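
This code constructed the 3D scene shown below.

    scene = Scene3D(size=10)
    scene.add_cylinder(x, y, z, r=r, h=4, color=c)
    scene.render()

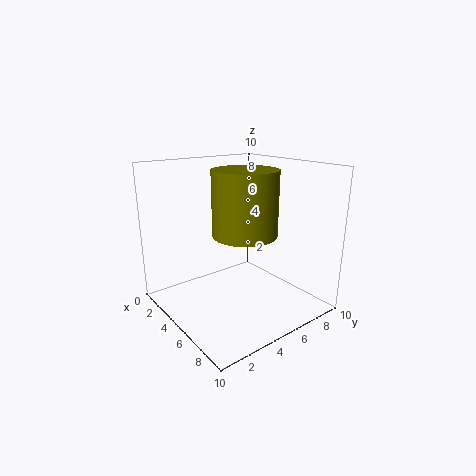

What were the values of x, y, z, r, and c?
x = 7, y = 4, z = 6, r = 2, c = 'olive'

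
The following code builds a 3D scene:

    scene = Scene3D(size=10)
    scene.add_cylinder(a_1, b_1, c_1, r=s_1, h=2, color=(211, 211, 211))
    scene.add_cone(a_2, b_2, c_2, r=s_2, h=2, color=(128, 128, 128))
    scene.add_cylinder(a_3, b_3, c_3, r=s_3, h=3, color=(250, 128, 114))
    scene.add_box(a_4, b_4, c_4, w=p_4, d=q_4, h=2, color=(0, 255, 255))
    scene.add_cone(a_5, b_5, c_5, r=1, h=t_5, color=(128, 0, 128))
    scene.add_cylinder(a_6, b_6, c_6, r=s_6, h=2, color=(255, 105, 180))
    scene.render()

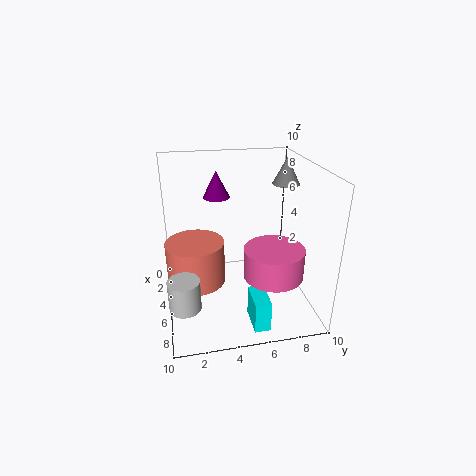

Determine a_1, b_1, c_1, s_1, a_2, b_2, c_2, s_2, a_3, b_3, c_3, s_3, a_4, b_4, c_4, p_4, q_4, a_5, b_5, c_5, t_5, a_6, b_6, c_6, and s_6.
a_1 = 8; b_1 = 1; c_1 = 2; s_1 = 1; a_2 = 3; b_2 = 9; c_2 = 8; s_2 = 1; a_3 = 5; b_3 = 2; c_3 = 2; s_3 = 2; a_4 = 8; b_4 = 5; c_4 = 1; p_4 = 2; q_4 = 1; a_5 = 2; b_5 = 4; c_5 = 7; t_5 = 2; a_6 = 7; b_6 = 7; c_6 = 3; s_6 = 2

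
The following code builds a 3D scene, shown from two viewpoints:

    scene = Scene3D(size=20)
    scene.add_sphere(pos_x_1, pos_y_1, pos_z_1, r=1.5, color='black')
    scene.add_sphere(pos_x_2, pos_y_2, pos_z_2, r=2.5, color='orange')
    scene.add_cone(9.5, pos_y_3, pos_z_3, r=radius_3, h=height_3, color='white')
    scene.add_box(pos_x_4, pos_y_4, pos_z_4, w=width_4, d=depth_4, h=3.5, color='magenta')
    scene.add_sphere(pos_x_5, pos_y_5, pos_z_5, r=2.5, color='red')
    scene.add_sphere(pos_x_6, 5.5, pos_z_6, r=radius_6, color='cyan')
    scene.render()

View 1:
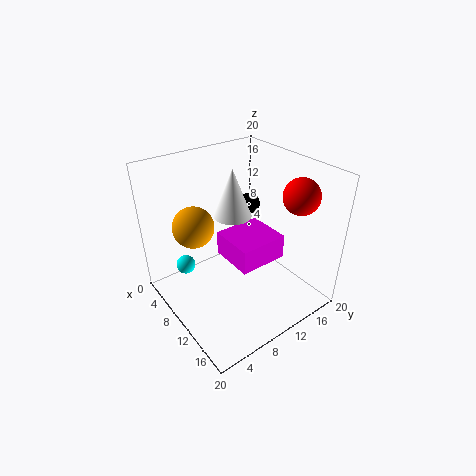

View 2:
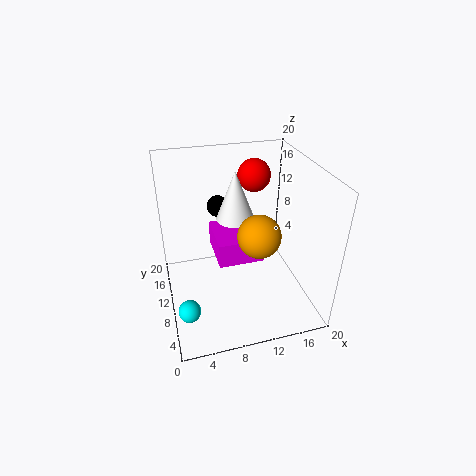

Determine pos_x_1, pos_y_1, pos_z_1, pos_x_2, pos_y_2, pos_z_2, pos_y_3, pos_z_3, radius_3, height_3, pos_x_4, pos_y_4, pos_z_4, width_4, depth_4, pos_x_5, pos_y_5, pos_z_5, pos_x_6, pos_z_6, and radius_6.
pos_x_1 = 8
pos_y_1 = 13.5
pos_z_1 = 13.5
pos_x_2 = 10.5
pos_y_2 = 3
pos_z_2 = 14.5
pos_y_3 = 9.5
pos_z_3 = 13.5
radius_3 = 2.5
height_3 = 6.5
pos_x_4 = 7
pos_y_4 = 8.5
pos_z_4 = 6.5
width_4 = 6.5
depth_4 = 7
pos_x_5 = 14.5
pos_y_5 = 17
pos_z_5 = 16
pos_x_6 = 2
pos_z_6 = 2.5
radius_6 = 1.5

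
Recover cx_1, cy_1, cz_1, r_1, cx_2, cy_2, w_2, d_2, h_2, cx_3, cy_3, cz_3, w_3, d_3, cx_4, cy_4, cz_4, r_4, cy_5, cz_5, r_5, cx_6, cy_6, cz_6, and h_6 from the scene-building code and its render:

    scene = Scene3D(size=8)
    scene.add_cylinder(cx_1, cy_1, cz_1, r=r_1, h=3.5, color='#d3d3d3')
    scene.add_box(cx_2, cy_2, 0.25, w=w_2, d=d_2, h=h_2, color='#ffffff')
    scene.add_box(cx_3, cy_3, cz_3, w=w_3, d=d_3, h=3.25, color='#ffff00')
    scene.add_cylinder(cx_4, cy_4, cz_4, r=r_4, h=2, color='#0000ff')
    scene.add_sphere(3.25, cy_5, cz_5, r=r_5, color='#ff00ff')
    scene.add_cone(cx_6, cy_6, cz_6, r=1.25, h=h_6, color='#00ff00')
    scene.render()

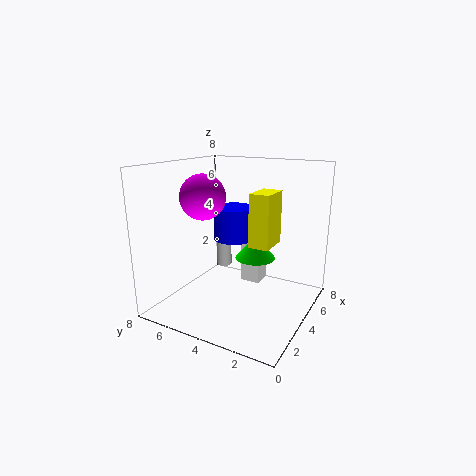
cx_1 = 7
cy_1 = 6.75
cz_1 = 0.75
r_1 = 0.5
cx_2 = 6.25
cy_2 = 3.75
w_2 = 1.25
d_2 = 1.25
h_2 = 2.75
cx_3 = 5.25
cy_3 = 2.75
cz_3 = 3
w_3 = 2
d_3 = 1.25
cx_4 = 5.75
cy_4 = 5.25
cz_4 = 3.25
r_4 = 1.25
cy_5 = 5.75
cz_5 = 6.25
r_5 = 1.25
cx_6 = 6.25
cy_6 = 4
cz_6 = 2
h_6 = 1.5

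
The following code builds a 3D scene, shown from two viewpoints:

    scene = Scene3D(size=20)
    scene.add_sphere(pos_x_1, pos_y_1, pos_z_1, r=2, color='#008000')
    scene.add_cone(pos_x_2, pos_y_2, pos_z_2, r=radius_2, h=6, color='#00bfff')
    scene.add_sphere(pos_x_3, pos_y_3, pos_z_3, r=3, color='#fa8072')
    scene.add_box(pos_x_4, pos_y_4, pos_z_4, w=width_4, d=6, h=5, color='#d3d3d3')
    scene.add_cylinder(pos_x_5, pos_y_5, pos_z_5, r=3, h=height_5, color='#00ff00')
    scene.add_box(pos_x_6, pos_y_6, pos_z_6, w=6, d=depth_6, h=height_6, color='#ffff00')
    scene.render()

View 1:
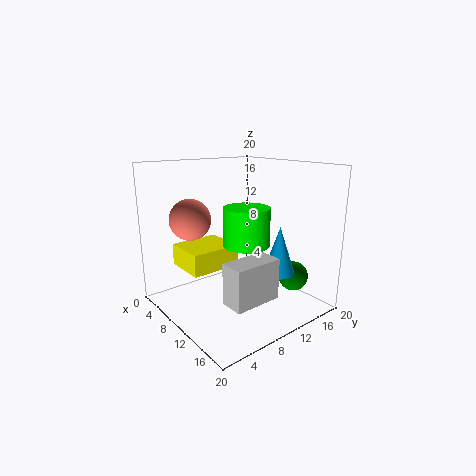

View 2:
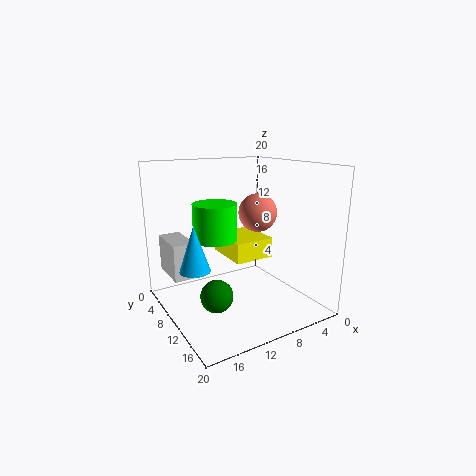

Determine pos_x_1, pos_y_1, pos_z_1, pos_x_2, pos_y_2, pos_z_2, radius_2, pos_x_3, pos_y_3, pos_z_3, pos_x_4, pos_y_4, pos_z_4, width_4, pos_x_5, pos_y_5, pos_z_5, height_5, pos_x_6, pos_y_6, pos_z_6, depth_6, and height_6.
pos_x_1 = 16; pos_y_1 = 15; pos_z_1 = 5; pos_x_2 = 17; pos_y_2 = 11; pos_z_2 = 7; radius_2 = 2; pos_x_3 = 4; pos_y_3 = 6; pos_z_3 = 12; pos_x_4 = 16; pos_y_4 = 3; pos_z_4 = 5; width_4 = 3; pos_x_5 = 13; pos_y_5 = 9; pos_z_5 = 10; height_5 = 5; pos_x_6 = 4; pos_y_6 = 3; pos_z_6 = 6; depth_6 = 7; height_6 = 3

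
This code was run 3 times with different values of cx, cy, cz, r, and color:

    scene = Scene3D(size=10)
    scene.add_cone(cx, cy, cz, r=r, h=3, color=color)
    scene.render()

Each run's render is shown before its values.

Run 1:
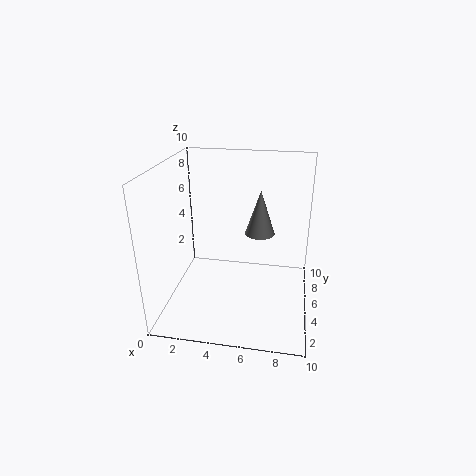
cx = 6.5, cy = 5, cz = 5.5, r = 1, color = 'gray'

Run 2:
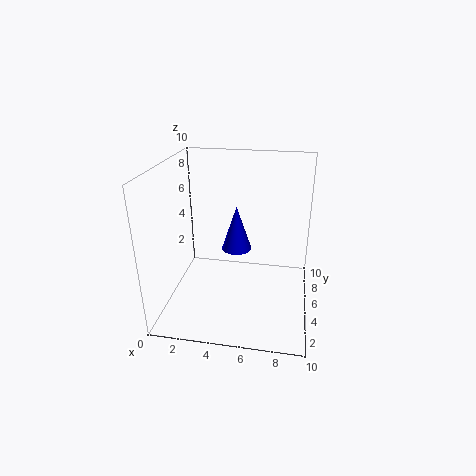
cx = 5, cy = 4.5, cz = 4.5, r = 1, color = 'blue'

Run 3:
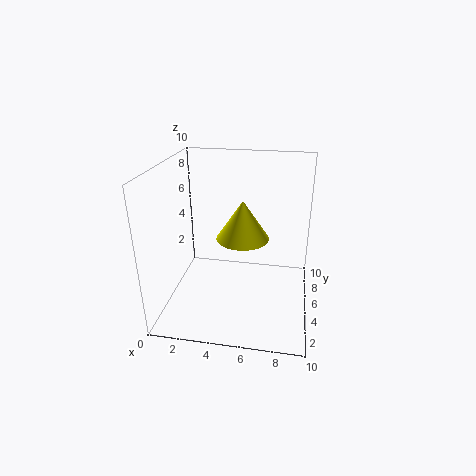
cx = 5, cy = 7, cz = 4, r = 2, color = 'yellow'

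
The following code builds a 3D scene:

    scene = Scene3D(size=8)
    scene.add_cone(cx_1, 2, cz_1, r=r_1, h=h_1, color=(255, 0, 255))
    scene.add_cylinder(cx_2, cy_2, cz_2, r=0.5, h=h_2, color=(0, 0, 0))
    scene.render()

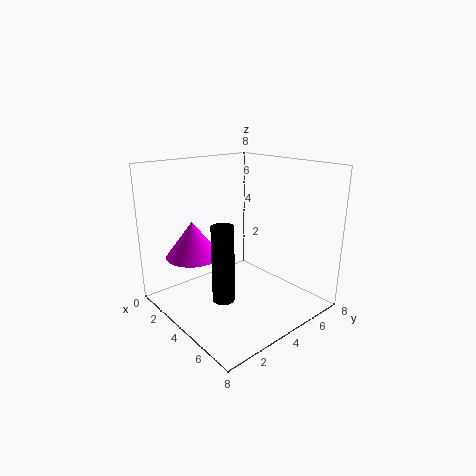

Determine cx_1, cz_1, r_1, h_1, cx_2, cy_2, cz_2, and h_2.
cx_1 = 2.5; cz_1 = 3; r_1 = 1.5; h_1 = 2; cx_2 = 6.5; cy_2 = 1; cz_2 = 2.5; h_2 = 3.5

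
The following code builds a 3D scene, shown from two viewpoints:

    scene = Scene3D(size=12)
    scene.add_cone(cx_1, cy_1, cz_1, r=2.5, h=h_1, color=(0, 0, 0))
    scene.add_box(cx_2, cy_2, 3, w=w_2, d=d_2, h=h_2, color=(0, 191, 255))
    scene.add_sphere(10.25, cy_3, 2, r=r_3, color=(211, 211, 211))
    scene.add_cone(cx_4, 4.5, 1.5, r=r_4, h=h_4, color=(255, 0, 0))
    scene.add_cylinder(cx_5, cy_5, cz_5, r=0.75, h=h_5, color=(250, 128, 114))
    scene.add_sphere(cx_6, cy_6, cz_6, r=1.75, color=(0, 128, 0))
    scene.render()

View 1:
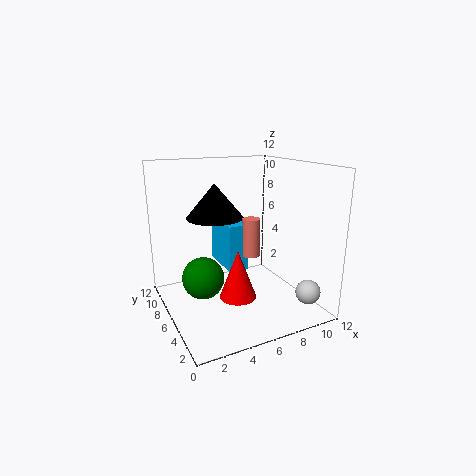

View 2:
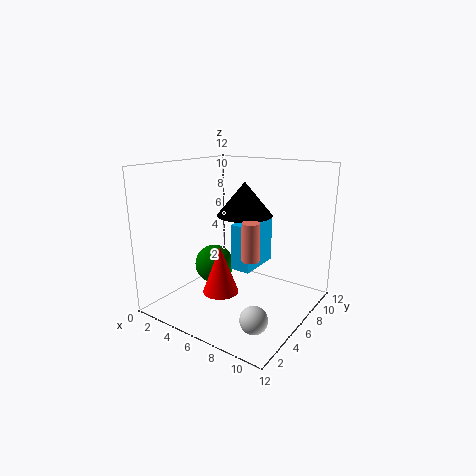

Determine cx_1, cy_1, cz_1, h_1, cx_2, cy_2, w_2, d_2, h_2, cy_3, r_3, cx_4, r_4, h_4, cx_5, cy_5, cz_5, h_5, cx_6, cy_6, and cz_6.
cx_1 = 5
cy_1 = 8.5
cz_1 = 7.25
h_1 = 3
cx_2 = 5.25
cy_2 = 6
w_2 = 1.75
d_2 = 4
h_2 = 4
cy_3 = 1.75
r_3 = 1
cx_4 = 5.25
r_4 = 1.5
h_4 = 4
cx_5 = 7.25
cy_5 = 6
cz_5 = 4.25
h_5 = 3.25
cx_6 = 3
cy_6 = 6.5
cz_6 = 2.75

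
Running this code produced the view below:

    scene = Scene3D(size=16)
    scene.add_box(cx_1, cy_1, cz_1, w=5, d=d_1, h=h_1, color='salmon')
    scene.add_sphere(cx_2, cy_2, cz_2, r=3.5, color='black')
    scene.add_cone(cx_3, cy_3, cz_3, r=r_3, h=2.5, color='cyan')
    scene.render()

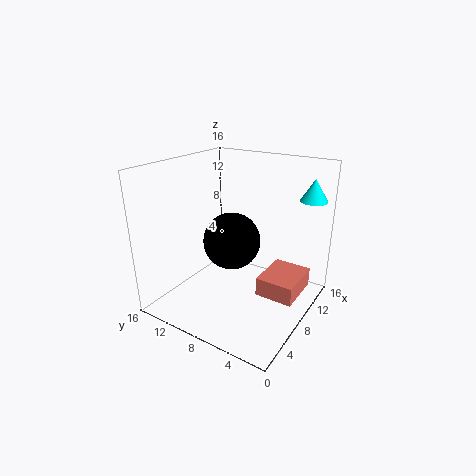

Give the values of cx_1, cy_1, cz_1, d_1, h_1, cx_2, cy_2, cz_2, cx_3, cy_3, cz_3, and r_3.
cx_1 = 6, cy_1 = 0.5, cz_1 = 3, d_1 = 4, h_1 = 2, cx_2 = 10.5, cy_2 = 10.5, cz_2 = 6, cx_3 = 13, cy_3 = 1.5, cz_3 = 12, r_3 = 1.5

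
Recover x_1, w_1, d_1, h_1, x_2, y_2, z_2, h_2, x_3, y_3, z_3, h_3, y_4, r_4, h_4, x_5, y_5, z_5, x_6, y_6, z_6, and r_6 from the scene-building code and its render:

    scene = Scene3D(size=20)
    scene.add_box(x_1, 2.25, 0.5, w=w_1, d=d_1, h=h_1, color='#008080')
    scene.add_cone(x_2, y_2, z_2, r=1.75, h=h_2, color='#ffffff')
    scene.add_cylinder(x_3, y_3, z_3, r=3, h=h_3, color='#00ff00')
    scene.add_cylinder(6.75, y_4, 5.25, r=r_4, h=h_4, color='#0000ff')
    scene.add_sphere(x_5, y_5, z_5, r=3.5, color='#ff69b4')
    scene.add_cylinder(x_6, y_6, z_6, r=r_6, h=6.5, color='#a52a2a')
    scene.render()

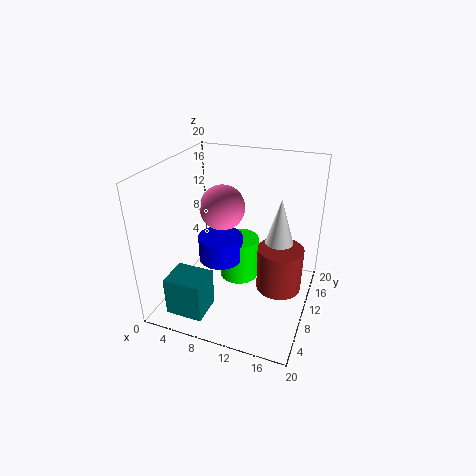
x_1 = 2.25, w_1 = 5.25, d_1 = 4.5, h_1 = 5.5, x_2 = 16.25, y_2 = 8, z_2 = 11.75, h_2 = 5.75, x_3 = 8.75, y_3 = 13.75, z_3 = 1.25, h_3 = 6.5, y_4 = 11.25, r_4 = 3.25, h_4 = 3.75, x_5 = 5.5, y_5 = 15, z_5 = 11.75, x_6 = 15.75, y_6 = 11.75, z_6 = 2, r_6 = 3.25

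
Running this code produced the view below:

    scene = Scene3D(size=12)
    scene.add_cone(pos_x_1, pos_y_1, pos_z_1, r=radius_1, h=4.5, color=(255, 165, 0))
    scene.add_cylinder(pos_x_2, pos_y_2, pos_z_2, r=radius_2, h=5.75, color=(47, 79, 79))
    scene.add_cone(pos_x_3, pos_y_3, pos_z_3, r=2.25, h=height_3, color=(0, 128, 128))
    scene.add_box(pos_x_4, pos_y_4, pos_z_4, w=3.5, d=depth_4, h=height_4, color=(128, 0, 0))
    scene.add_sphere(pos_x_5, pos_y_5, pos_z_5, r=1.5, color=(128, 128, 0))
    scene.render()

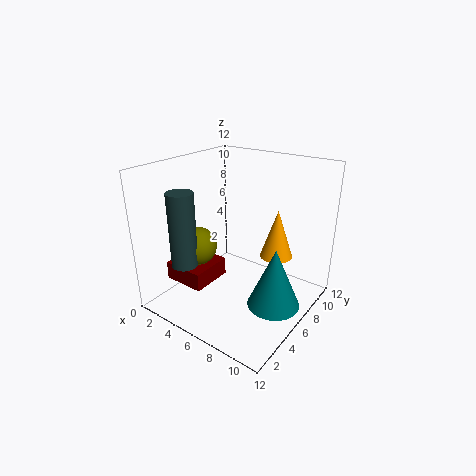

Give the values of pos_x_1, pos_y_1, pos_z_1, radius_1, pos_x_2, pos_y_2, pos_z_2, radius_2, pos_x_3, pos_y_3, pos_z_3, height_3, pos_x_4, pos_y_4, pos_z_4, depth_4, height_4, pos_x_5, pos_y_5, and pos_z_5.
pos_x_1 = 7.5, pos_y_1 = 10, pos_z_1 = 3, radius_1 = 1.5, pos_x_2 = 4.25, pos_y_2 = 1.5, pos_z_2 = 5, radius_2 = 1, pos_x_3 = 9.25, pos_y_3 = 6.75, pos_z_3 = 0.25, height_3 = 5.25, pos_x_4 = 1.5, pos_y_4 = 2, pos_z_4 = 2.5, depth_4 = 3.5, height_4 = 1.5, pos_x_5 = 4.25, pos_y_5 = 3, pos_z_5 = 6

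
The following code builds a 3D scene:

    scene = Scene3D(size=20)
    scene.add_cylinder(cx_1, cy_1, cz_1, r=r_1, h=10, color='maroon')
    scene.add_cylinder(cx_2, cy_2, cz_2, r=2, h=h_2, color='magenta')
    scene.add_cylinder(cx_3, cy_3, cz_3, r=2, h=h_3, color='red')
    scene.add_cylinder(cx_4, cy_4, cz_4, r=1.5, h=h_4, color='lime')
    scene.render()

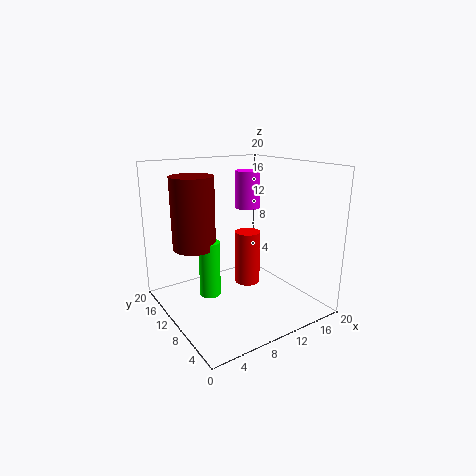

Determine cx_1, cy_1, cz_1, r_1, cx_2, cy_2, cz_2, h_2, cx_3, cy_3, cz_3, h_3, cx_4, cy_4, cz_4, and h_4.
cx_1 = 5; cy_1 = 13.5; cz_1 = 8.5; r_1 = 3; cx_2 = 16.5; cy_2 = 17; cz_2 = 12; h_2 = 6; cx_3 = 14.5; cy_3 = 14; cz_3 = 0.5; h_3 = 8.5; cx_4 = 6.5; cy_4 = 12; cz_4 = 1.5; h_4 = 8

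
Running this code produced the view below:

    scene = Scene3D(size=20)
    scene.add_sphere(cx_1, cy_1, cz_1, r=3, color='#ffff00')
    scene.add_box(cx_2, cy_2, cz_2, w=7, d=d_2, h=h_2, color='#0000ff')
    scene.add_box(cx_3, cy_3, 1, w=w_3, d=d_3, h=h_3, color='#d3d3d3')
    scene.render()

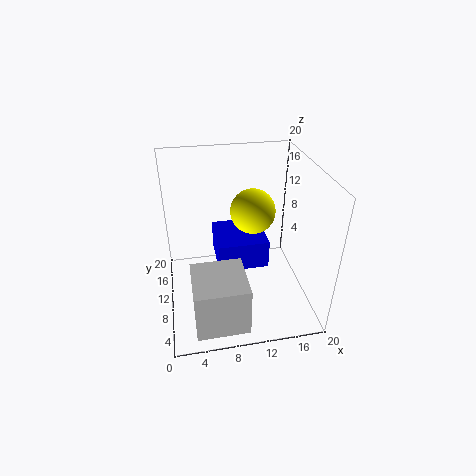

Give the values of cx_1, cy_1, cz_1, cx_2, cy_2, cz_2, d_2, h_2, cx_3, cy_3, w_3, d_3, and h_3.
cx_1 = 12; cy_1 = 10; cz_1 = 14; cx_2 = 7; cy_2 = 8; cz_2 = 6; d_2 = 7; h_2 = 4; cx_3 = 3; cy_3 = 1; w_3 = 7; d_3 = 7; h_3 = 7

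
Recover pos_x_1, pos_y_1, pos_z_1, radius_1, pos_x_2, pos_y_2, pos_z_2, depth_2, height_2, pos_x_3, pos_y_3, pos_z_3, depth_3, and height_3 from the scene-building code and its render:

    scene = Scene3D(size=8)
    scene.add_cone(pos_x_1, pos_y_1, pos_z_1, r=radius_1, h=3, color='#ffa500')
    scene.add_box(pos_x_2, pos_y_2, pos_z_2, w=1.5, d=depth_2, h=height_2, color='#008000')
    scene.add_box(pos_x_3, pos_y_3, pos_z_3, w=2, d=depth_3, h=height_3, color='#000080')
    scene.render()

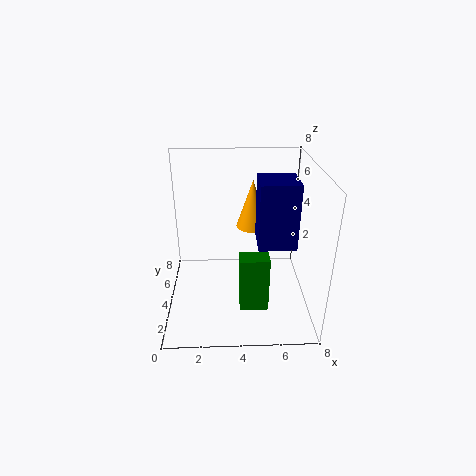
pos_x_1 = 5
pos_y_1 = 6.5
pos_z_1 = 3.5
radius_1 = 1
pos_x_2 = 4
pos_y_2 = 1.5
pos_z_2 = 1
depth_2 = 1
height_2 = 3
pos_x_3 = 5
pos_y_3 = 2.5
pos_z_3 = 4
depth_3 = 2
height_3 = 3.5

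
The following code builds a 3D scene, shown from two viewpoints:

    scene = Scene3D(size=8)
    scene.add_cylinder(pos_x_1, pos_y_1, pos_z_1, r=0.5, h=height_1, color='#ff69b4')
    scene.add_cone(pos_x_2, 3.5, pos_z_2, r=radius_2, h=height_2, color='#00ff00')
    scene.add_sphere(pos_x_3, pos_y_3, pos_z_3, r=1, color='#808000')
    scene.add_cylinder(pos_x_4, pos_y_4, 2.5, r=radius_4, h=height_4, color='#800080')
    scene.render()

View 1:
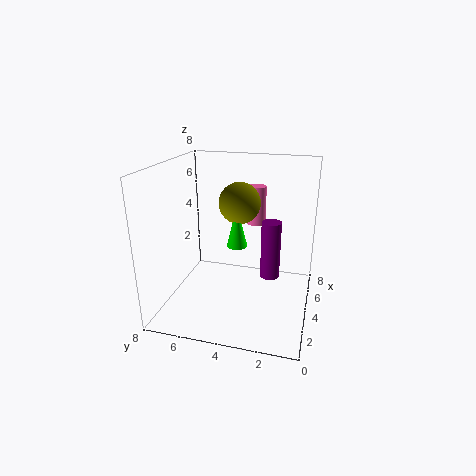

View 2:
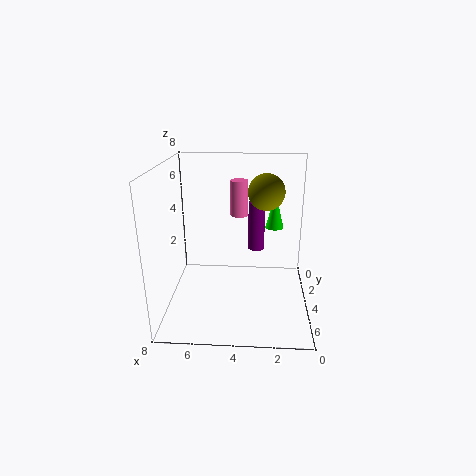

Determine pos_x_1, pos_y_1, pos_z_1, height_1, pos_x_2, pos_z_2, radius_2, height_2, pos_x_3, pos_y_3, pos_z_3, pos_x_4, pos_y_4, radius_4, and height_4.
pos_x_1 = 4
pos_y_1 = 3
pos_z_1 = 5
height_1 = 2
pos_x_2 = 2
pos_z_2 = 4.5
radius_2 = 0.5
height_2 = 2
pos_x_3 = 2.5
pos_y_3 = 3.5
pos_z_3 = 6.5
pos_x_4 = 3
pos_y_4 = 2
radius_4 = 0.5
height_4 = 3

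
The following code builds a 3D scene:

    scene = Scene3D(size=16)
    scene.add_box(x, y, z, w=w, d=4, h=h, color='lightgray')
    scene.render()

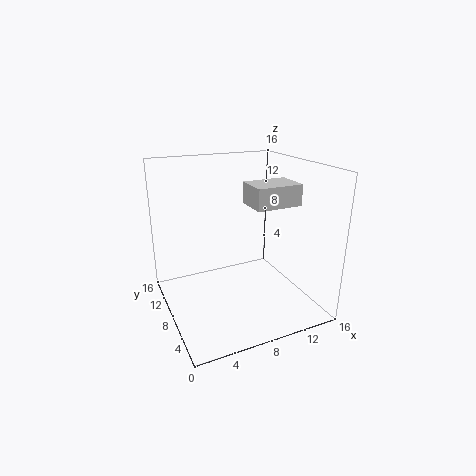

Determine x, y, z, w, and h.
x = 10, y = 7, z = 11, w = 5.5, h = 2.5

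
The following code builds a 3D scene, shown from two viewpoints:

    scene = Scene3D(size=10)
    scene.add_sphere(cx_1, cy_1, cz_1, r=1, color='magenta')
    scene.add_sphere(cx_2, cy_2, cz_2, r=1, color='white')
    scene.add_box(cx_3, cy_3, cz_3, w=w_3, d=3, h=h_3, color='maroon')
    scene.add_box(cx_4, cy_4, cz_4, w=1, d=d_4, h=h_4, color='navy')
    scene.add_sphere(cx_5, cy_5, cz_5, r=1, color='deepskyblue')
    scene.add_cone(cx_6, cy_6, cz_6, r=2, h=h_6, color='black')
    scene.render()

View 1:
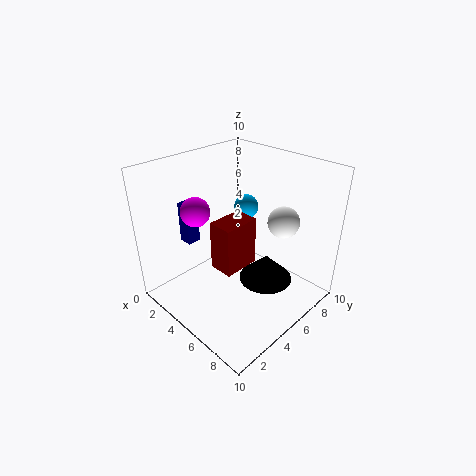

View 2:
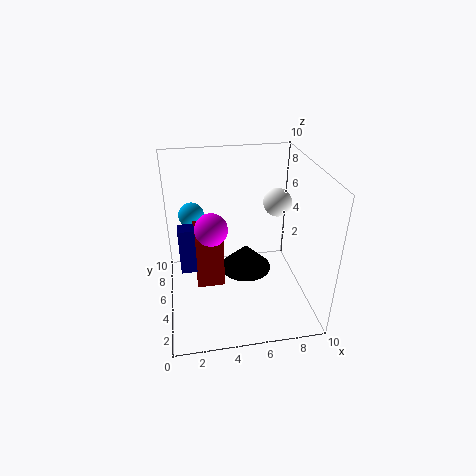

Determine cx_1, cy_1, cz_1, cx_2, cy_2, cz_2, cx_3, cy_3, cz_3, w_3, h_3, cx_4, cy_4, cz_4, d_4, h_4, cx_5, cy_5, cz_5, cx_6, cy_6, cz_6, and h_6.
cx_1 = 3, cy_1 = 3, cz_1 = 7, cx_2 = 8, cy_2 = 6, cz_2 = 7, cx_3 = 2, cy_3 = 5, cz_3 = 1, w_3 = 2, h_3 = 4, cx_4 = 1, cy_4 = 3, cz_4 = 4, d_4 = 1, h_4 = 3, cx_5 = 2, cy_5 = 9, cz_5 = 5, cx_6 = 6, cy_6 = 7, cz_6 = 1, h_6 = 2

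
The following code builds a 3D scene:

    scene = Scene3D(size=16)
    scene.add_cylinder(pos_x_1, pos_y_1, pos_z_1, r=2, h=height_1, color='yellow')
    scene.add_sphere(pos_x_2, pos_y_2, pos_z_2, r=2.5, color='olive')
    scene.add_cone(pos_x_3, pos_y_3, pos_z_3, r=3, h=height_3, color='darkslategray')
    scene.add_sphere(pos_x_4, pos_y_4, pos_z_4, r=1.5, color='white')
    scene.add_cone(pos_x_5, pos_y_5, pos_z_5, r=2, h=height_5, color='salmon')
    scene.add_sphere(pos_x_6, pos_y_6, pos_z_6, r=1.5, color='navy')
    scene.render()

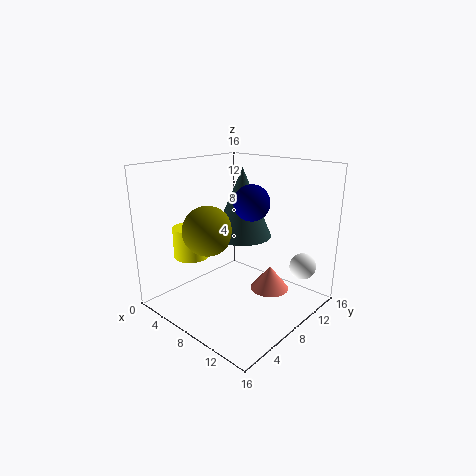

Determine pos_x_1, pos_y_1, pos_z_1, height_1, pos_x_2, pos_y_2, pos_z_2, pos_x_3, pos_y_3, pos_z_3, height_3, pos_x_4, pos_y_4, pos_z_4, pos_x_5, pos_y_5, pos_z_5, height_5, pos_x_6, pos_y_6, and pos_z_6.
pos_x_1 = 3.5, pos_y_1 = 5, pos_z_1 = 5.5, height_1 = 3.5, pos_x_2 = 8, pos_y_2 = 3.5, pos_z_2 = 10, pos_x_3 = 9.5, pos_y_3 = 7, pos_z_3 = 9, height_3 = 7, pos_x_4 = 13.5, pos_y_4 = 13, pos_z_4 = 4.5, pos_x_5 = 12.5, pos_y_5 = 8, pos_z_5 = 3.5, height_5 = 2.5, pos_x_6 = 14, pos_y_6 = 3, pos_z_6 = 14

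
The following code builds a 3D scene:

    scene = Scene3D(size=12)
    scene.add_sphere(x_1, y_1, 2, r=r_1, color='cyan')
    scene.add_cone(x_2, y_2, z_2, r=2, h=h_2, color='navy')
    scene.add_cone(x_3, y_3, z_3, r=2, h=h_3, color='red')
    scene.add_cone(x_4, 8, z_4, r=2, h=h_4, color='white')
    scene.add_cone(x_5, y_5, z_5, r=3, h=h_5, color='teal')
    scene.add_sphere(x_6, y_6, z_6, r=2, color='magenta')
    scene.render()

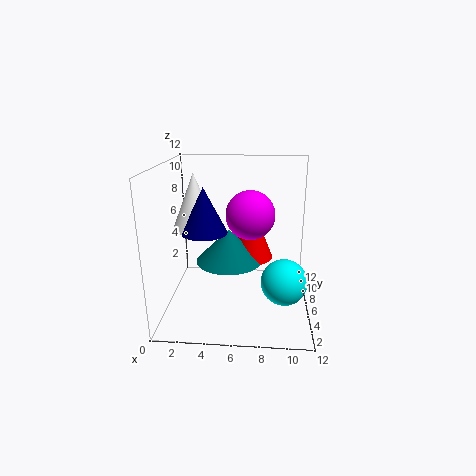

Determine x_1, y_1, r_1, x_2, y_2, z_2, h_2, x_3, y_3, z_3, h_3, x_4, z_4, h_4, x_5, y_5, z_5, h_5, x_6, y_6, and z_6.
x_1 = 10, y_1 = 6, r_1 = 2, x_2 = 3, y_2 = 7, z_2 = 6, h_2 = 4, x_3 = 7, y_3 = 9, z_3 = 3, h_3 = 5, x_4 = 2, z_4 = 6, h_4 = 5, x_5 = 5, y_5 = 8, z_5 = 3, h_5 = 3, x_6 = 7, y_6 = 6, z_6 = 8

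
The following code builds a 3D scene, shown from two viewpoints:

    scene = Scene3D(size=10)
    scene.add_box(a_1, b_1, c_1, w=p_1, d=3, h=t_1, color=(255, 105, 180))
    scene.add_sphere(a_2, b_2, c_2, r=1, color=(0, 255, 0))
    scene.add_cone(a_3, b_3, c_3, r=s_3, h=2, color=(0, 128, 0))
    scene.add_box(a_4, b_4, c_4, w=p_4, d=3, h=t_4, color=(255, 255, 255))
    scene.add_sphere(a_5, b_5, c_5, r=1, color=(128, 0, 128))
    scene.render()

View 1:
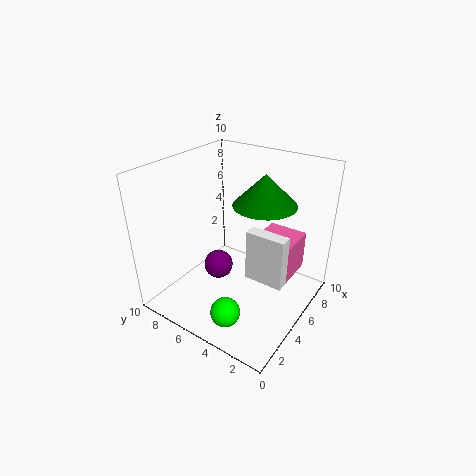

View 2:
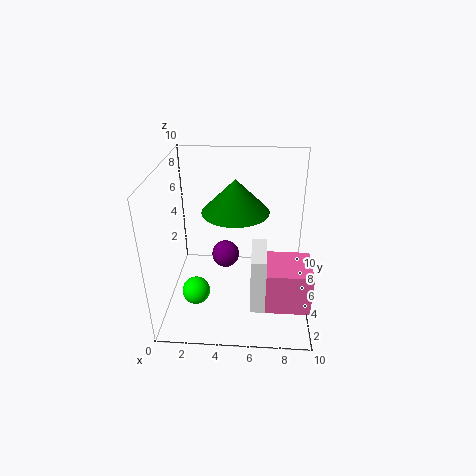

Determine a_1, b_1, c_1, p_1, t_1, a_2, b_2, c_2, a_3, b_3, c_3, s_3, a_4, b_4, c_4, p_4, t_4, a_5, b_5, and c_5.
a_1 = 7
b_1 = 2
c_1 = 1
p_1 = 3
t_1 = 3
a_2 = 2
b_2 = 4
c_2 = 1
a_3 = 5
b_3 = 3
c_3 = 8
s_3 = 2
a_4 = 6
b_4 = 2
c_4 = 1
p_4 = 1
t_4 = 4
a_5 = 4
b_5 = 6
c_5 = 3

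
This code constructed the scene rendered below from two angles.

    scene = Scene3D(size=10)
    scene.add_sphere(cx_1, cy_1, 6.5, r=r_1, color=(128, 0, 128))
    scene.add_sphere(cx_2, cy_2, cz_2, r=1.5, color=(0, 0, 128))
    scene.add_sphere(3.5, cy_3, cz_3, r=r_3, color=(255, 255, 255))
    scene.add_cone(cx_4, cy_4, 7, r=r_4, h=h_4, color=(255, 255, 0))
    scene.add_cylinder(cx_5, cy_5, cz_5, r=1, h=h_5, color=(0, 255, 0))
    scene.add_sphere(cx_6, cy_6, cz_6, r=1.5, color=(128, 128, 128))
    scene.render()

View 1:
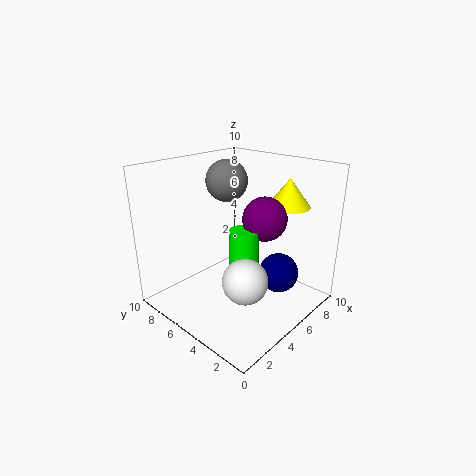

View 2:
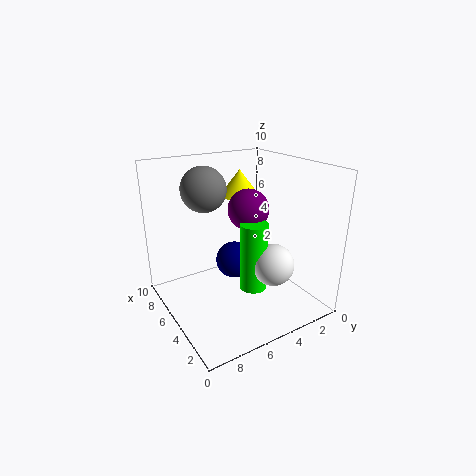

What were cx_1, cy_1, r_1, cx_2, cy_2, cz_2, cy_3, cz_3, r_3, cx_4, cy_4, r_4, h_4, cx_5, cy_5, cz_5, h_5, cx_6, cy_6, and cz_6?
cx_1 = 6; cy_1 = 3.5; r_1 = 1.5; cx_2 = 8; cy_2 = 3.5; cz_2 = 1.5; cy_3 = 3; cz_3 = 3; r_3 = 1.5; cx_4 = 8; cy_4 = 3; r_4 = 1.5; h_4 = 2; cx_5 = 4.5; cy_5 = 4; cz_5 = 1; h_5 = 5; cx_6 = 6; cy_6 = 7; cz_6 = 8.5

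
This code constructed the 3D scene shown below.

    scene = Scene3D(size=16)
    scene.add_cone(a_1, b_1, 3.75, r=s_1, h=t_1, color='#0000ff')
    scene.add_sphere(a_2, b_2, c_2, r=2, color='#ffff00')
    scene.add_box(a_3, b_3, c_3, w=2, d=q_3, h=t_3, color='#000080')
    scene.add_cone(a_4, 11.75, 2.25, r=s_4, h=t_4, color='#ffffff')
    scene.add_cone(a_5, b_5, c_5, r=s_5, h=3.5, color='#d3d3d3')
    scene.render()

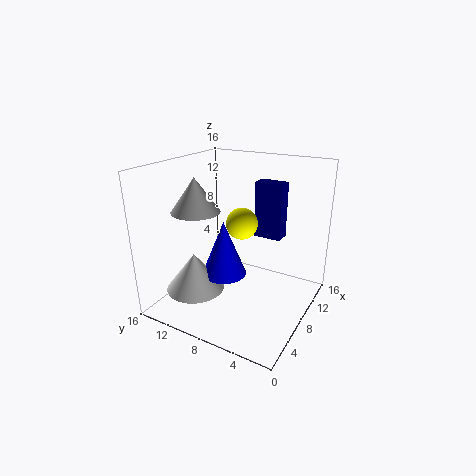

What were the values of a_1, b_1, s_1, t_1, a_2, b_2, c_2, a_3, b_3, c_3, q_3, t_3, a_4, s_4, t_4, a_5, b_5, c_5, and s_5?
a_1 = 7; b_1 = 9.25; s_1 = 2.5; t_1 = 6.25; a_2 = 12.5; b_2 = 10; c_2 = 7.75; a_3 = 13.5; b_3 = 5.25; c_3 = 6; q_3 = 3.5; t_3 = 7; a_4 = 4.75; s_4 = 3.25; t_4 = 4.25; a_5 = 4.25; b_5 = 10.75; c_5 = 11.75; s_5 = 2.5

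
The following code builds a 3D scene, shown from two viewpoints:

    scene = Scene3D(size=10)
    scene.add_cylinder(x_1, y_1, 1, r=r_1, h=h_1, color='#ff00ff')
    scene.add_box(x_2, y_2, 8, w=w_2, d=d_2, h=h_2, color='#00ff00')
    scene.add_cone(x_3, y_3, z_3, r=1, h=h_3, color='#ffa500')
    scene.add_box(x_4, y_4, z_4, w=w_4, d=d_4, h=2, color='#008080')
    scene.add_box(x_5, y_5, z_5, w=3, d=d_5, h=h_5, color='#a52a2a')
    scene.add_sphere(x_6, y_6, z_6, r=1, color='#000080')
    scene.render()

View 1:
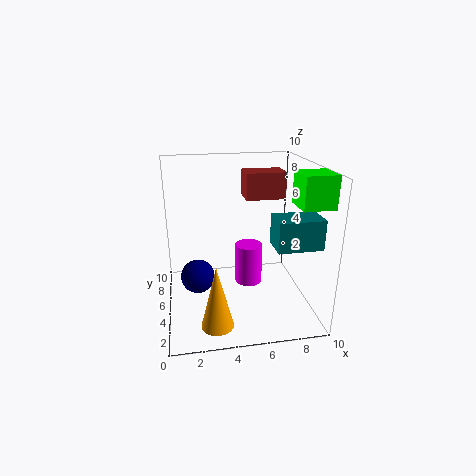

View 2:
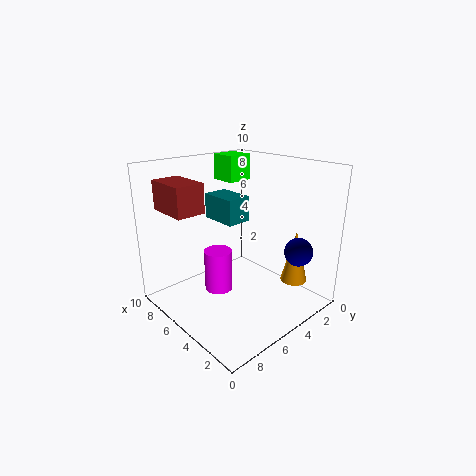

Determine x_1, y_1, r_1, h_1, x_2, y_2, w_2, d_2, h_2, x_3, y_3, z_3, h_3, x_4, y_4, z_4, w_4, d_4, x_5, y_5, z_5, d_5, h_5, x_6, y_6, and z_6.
x_1 = 6, y_1 = 6, r_1 = 1, h_1 = 3, x_2 = 8, y_2 = 1, w_2 = 2, d_2 = 2, h_2 = 2, x_3 = 3, y_3 = 1, z_3 = 1, h_3 = 4, x_4 = 7, y_4 = 2, z_4 = 5, w_4 = 3, d_4 = 2, x_5 = 6, y_5 = 7, z_5 = 7, d_5 = 2, h_5 = 2, x_6 = 2, y_6 = 2, z_6 = 4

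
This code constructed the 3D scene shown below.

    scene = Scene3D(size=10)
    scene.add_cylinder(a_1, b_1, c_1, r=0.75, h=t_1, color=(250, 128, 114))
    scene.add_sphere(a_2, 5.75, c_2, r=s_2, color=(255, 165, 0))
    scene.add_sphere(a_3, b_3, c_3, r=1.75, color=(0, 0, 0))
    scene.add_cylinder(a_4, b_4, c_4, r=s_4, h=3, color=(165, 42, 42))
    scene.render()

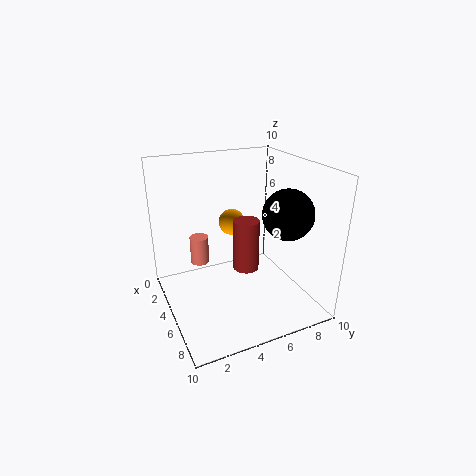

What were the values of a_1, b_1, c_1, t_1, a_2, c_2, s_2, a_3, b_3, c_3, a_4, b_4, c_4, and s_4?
a_1 = 0.75, b_1 = 3.5, c_1 = 1.25, t_1 = 2.25, a_2 = 2.25, c_2 = 5, s_2 = 1, a_3 = 6.5, b_3 = 8, c_3 = 6.75, a_4 = 8.25, b_4 = 4, c_4 = 4.75, s_4 = 0.75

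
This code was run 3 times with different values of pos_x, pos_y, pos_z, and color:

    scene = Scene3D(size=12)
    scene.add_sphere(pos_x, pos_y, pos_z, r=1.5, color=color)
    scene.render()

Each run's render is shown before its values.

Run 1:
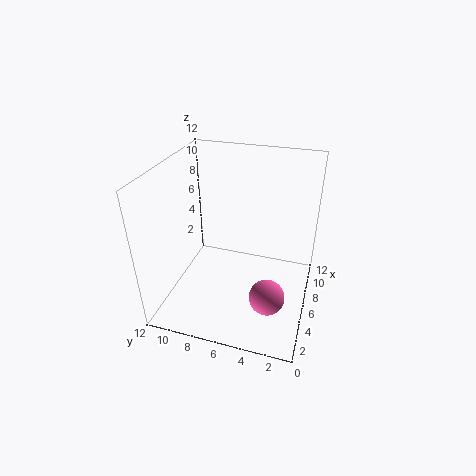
pos_x = 4.5; pos_y = 3; pos_z = 1.5; color = 'hotpink'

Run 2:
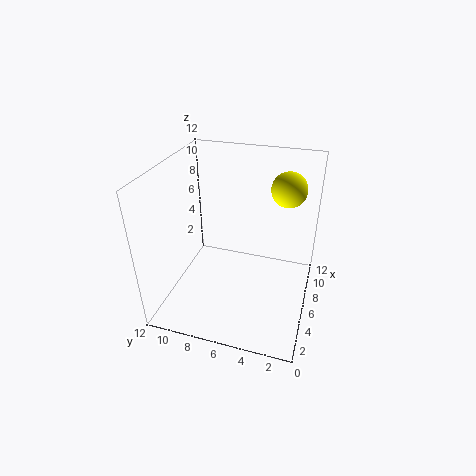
pos_x = 9; pos_y = 2.5; pos_z = 9.5; color = 'yellow'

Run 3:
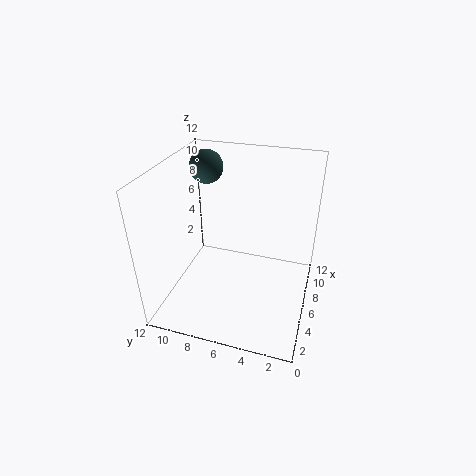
pos_x = 9.5; pos_y = 10; pos_z = 10.5; color = 'darkslategray'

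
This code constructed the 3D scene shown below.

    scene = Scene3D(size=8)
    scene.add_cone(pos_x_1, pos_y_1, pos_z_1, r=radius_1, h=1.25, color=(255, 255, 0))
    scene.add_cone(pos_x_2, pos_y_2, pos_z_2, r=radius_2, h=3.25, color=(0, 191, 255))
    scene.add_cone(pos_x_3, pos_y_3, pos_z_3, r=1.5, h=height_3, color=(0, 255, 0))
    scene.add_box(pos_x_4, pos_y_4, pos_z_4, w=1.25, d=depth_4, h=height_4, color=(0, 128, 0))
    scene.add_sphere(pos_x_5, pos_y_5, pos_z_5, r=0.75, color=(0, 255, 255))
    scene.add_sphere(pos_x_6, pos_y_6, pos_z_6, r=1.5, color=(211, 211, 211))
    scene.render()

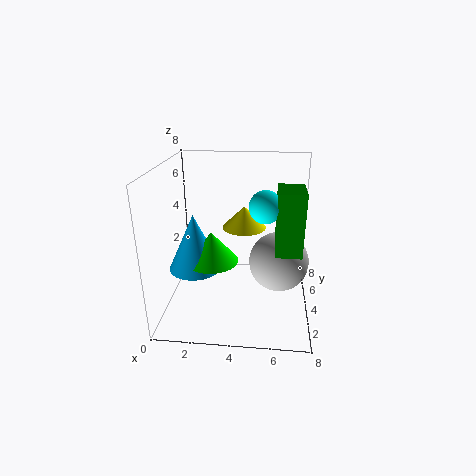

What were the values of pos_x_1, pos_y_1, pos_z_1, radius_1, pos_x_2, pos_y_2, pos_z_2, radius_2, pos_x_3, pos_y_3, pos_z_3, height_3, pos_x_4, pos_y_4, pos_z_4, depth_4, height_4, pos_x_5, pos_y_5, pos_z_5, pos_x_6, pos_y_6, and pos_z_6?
pos_x_1 = 4.25
pos_y_1 = 5
pos_z_1 = 4.25
radius_1 = 1.25
pos_x_2 = 1.5
pos_y_2 = 4
pos_z_2 = 2
radius_2 = 1.5
pos_x_3 = 2.5
pos_y_3 = 4
pos_z_3 = 2.5
height_3 = 1.75
pos_x_4 = 6
pos_y_4 = 1
pos_z_4 = 4.5
depth_4 = 1.75
height_4 = 3
pos_x_5 = 5.5
pos_y_5 = 1.5
pos_z_5 = 6.75
pos_x_6 = 6.25
pos_y_6 = 2.5
pos_z_6 = 3.5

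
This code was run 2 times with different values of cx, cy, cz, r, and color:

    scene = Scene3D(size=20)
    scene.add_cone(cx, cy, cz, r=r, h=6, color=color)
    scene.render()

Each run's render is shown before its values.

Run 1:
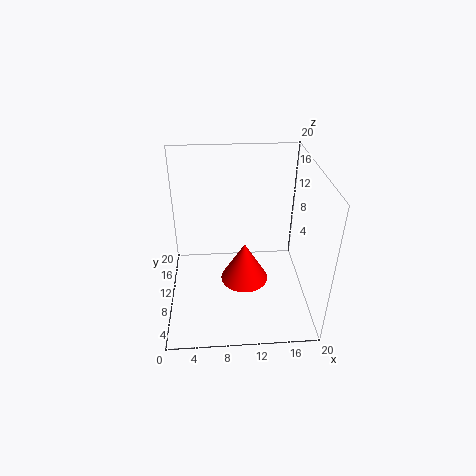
cx = 11, cy = 10.5, cz = 2.5, r = 3.5, color = 'red'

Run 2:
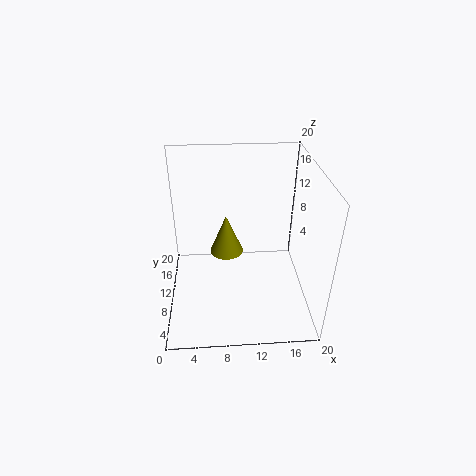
cx = 8.5, cy = 13.5, cz = 5.5, r = 2.5, color = 'olive'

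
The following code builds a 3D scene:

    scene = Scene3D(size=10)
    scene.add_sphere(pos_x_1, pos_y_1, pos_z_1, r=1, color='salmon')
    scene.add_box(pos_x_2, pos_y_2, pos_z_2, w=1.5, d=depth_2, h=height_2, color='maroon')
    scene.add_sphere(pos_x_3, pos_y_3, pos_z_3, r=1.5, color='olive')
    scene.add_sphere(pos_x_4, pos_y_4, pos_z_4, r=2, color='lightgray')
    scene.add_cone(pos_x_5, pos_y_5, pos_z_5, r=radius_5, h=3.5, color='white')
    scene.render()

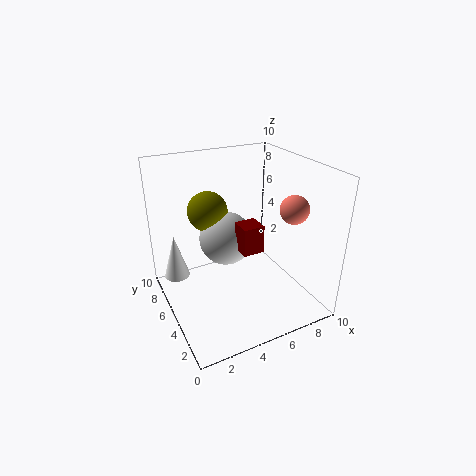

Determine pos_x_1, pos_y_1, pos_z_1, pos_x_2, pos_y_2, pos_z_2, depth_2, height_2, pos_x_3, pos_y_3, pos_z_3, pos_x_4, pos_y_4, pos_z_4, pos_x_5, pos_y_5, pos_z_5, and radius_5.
pos_x_1 = 8.5; pos_y_1 = 3.5; pos_z_1 = 7; pos_x_2 = 5; pos_y_2 = 4; pos_z_2 = 4; depth_2 = 1.5; height_2 = 2; pos_x_3 = 4; pos_y_3 = 8; pos_z_3 = 6; pos_x_4 = 5; pos_y_4 = 7; pos_z_4 = 4; pos_x_5 = 1.5; pos_y_5 = 9; pos_z_5 = 0.5; radius_5 = 1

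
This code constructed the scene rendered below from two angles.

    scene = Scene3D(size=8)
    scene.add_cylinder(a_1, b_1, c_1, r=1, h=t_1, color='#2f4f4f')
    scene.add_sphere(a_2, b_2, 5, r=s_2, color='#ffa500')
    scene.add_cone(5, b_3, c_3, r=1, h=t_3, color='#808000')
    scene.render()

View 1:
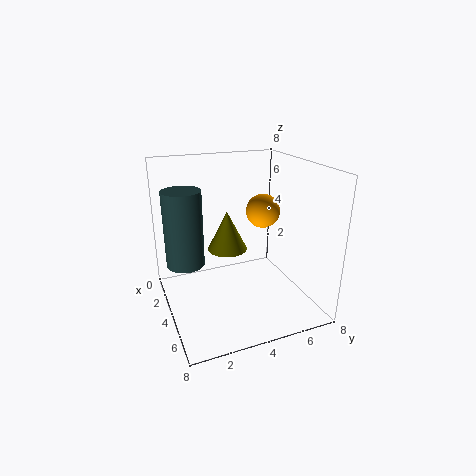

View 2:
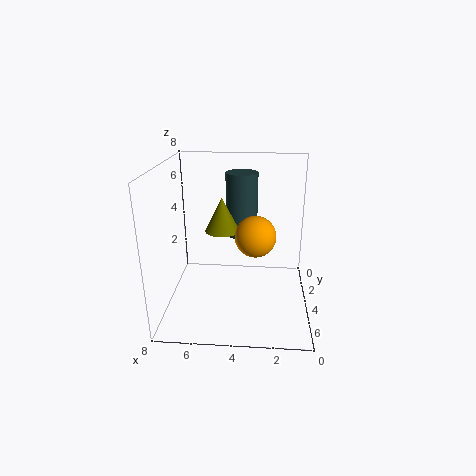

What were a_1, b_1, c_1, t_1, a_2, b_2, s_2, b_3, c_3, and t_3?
a_1 = 4
b_1 = 1
c_1 = 3
t_1 = 4
a_2 = 3
b_2 = 6
s_2 = 1
b_3 = 3
c_3 = 4
t_3 = 2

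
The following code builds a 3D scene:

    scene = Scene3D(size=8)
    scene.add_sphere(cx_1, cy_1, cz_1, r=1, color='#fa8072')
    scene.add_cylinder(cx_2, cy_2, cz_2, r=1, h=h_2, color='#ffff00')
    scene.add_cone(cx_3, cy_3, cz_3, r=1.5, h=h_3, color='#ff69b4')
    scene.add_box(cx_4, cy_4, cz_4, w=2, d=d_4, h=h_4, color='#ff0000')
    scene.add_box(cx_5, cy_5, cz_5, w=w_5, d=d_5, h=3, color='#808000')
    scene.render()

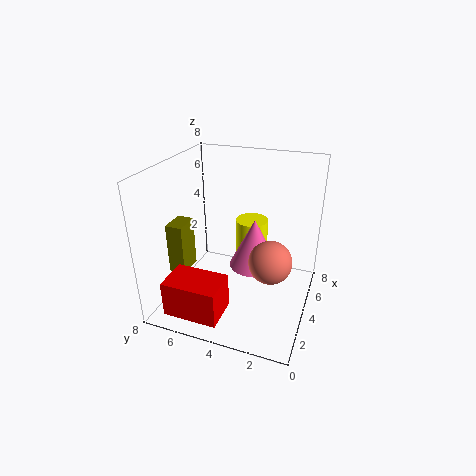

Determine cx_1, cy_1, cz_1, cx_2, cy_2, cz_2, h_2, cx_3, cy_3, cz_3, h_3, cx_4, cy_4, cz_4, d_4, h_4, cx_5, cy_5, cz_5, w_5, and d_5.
cx_1 = 1.5
cy_1 = 1.5
cz_1 = 4.5
cx_2 = 6.5
cy_2 = 4
cz_2 = 1.5
h_2 = 2.5
cx_3 = 5.5
cy_3 = 3.5
cz_3 = 1.5
h_3 = 3
cx_4 = 0.5
cy_4 = 4
cz_4 = 0.5
d_4 = 3
h_4 = 2
cx_5 = 3
cy_5 = 7
cz_5 = 1.5
w_5 = 1.5
d_5 = 1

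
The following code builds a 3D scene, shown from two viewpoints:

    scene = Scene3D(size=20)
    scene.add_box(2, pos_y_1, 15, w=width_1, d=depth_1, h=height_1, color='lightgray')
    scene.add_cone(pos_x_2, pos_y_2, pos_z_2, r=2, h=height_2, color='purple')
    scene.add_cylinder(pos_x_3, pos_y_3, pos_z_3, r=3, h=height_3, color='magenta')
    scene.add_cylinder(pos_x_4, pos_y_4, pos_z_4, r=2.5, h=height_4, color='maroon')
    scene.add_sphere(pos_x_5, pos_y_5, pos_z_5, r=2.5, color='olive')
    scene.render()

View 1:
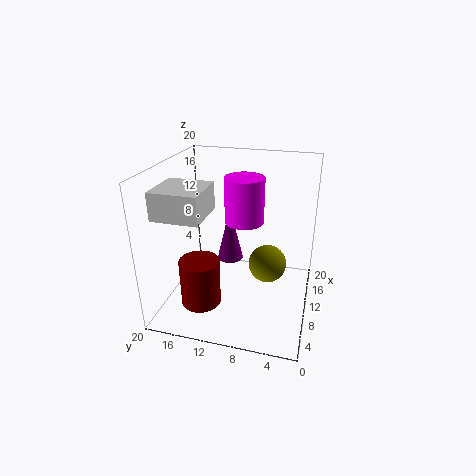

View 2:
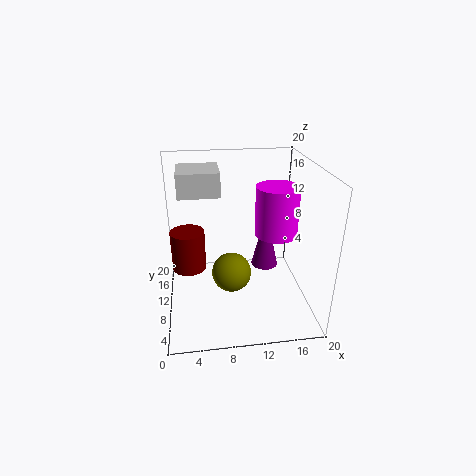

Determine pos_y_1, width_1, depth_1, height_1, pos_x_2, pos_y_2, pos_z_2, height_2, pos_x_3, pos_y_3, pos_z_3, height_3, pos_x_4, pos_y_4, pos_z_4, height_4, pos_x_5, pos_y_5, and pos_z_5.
pos_y_1 = 12.5; width_1 = 6; depth_1 = 6; height_1 = 3.5; pos_x_2 = 14.5; pos_y_2 = 12.5; pos_z_2 = 4; height_2 = 8.5; pos_x_3 = 15.5; pos_y_3 = 10.5; pos_z_3 = 10; height_3 = 7; pos_x_4 = 3; pos_y_4 = 13; pos_z_4 = 4; height_4 = 6; pos_x_5 = 8.5; pos_y_5 = 5.5; pos_z_5 = 7.5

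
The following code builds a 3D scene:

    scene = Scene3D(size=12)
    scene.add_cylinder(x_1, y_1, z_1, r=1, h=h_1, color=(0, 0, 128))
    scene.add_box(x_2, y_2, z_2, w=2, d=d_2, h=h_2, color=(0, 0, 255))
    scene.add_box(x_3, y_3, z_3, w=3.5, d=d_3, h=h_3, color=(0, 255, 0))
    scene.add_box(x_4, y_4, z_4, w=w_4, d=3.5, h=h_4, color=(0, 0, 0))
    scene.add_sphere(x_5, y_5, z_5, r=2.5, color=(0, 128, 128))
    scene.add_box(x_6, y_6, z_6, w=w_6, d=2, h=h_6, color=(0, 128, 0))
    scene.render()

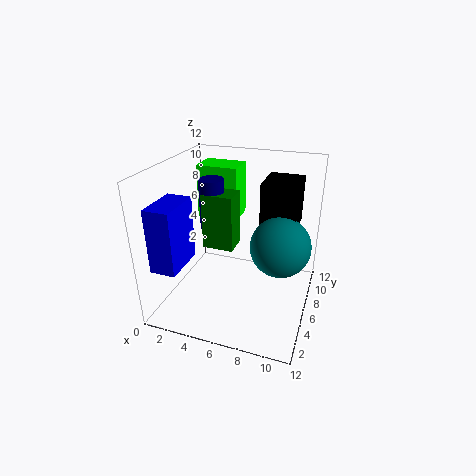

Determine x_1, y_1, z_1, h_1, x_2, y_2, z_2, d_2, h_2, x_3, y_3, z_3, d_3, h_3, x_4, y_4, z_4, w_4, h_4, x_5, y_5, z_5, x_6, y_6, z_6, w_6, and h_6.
x_1 = 4
y_1 = 5.5
z_1 = 7
h_1 = 4
x_2 = 1
y_2 = 0.5
z_2 = 5
d_2 = 3.5
h_2 = 5
x_3 = 2
y_3 = 7
z_3 = 7
d_3 = 2.5
h_3 = 4.5
x_4 = 7.5
y_4 = 7
z_4 = 6.5
w_4 = 3
h_4 = 4
x_5 = 9.5
y_5 = 6.5
z_5 = 5.5
x_6 = 3.5
y_6 = 4.5
z_6 = 5.5
w_6 = 2.5
h_6 = 4.5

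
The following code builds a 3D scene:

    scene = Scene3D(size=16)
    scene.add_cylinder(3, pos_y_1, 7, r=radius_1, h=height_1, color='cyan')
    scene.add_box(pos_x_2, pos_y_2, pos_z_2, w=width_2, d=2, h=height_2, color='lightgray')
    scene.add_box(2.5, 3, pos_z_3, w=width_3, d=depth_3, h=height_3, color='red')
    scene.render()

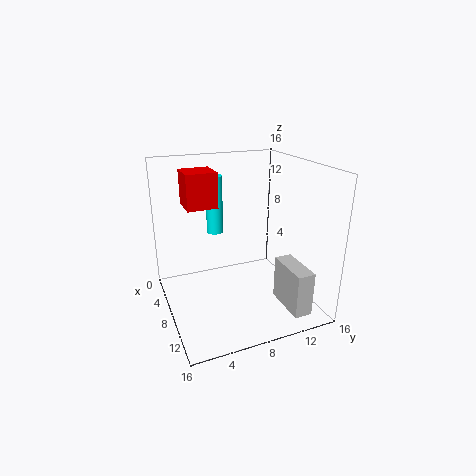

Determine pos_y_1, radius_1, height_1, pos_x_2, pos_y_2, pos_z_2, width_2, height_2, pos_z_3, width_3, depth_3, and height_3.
pos_y_1 = 7
radius_1 = 1
height_1 = 7
pos_x_2 = 9.5
pos_y_2 = 12
pos_z_2 = 0.5
width_2 = 5
height_2 = 5
pos_z_3 = 11
width_3 = 3.5
depth_3 = 3.5
height_3 = 4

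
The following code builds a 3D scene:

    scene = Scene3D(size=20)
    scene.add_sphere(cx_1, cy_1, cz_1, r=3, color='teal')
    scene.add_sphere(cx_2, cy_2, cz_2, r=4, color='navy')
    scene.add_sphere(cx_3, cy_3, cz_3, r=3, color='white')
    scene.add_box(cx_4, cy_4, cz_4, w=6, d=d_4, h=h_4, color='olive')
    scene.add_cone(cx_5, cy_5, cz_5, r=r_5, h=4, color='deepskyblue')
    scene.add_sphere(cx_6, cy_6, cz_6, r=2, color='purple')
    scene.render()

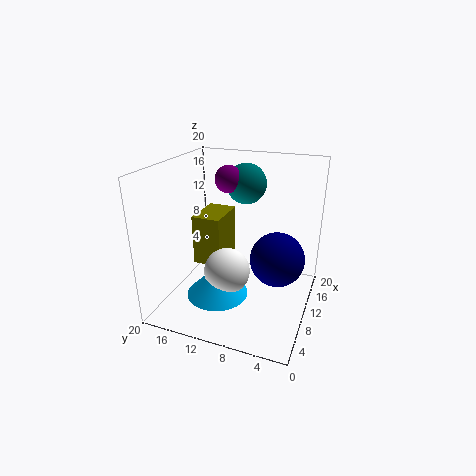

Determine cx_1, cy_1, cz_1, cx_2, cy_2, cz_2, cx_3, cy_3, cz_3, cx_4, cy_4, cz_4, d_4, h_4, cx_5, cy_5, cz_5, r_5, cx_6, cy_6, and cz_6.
cx_1 = 16; cy_1 = 11; cz_1 = 16; cx_2 = 13; cy_2 = 5; cz_2 = 6; cx_3 = 6; cy_3 = 10; cz_3 = 7; cx_4 = 8; cy_4 = 12; cz_4 = 6; d_4 = 4; h_4 = 7; cx_5 = 5; cy_5 = 11; cz_5 = 4; r_5 = 4; cx_6 = 14; cy_6 = 13; cz_6 = 17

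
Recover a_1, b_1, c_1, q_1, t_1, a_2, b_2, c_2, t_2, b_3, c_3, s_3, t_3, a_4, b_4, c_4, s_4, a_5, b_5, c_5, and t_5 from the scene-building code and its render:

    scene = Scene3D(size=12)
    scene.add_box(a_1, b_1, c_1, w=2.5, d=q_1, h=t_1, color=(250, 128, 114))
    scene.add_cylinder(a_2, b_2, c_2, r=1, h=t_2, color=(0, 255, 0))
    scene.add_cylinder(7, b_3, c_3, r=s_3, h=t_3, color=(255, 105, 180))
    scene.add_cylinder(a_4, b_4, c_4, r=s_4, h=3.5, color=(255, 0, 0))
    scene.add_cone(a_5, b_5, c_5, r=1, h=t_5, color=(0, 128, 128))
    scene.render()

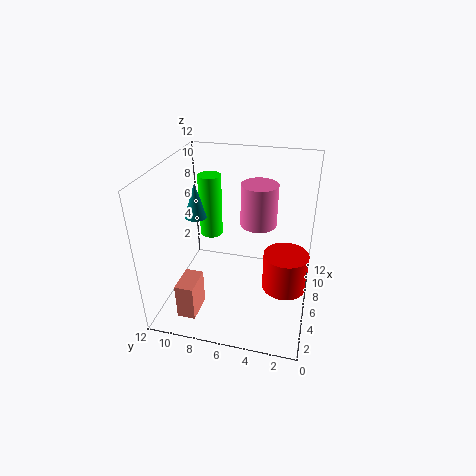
a_1 = 1.5
b_1 = 8.5
c_1 = 0.5
q_1 = 1.5
t_1 = 3
a_2 = 8
b_2 = 9
c_2 = 5
t_2 = 5.5
b_3 = 4.5
c_3 = 7
s_3 = 1.5
t_3 = 3.5
a_4 = 7.5
b_4 = 2
c_4 = 0.5
s_4 = 2
a_5 = 7
b_5 = 10
c_5 = 7
t_5 = 3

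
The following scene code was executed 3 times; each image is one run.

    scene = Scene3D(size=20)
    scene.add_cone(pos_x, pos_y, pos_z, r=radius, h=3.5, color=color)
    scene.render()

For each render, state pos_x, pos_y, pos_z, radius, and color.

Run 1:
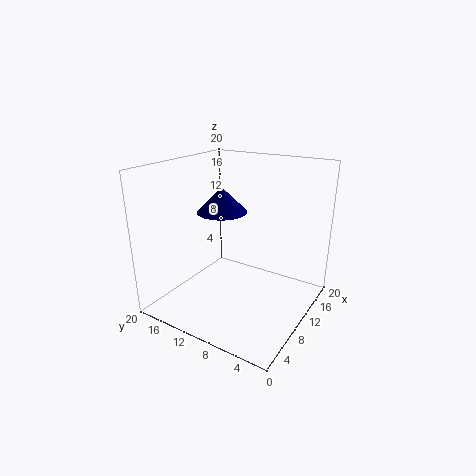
pos_x = 10.25
pos_y = 12.75
pos_z = 13.25
radius = 3.5
color = 'navy'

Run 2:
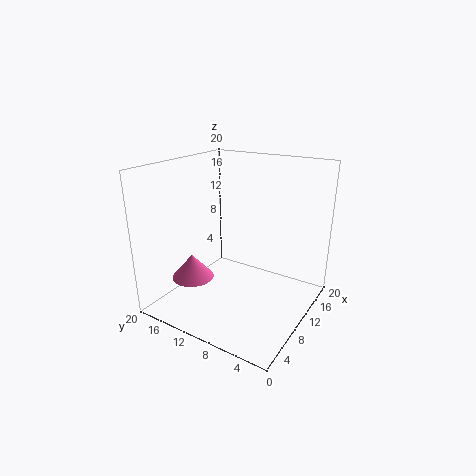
pos_x = 6.75
pos_y = 15.75
pos_z = 3.75
radius = 3
color = 'hotpink'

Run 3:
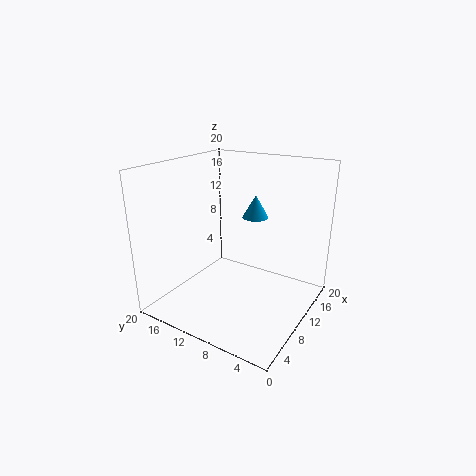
pos_x = 16.25
pos_y = 10.75
pos_z = 11
radius = 2
color = 'deepskyblue'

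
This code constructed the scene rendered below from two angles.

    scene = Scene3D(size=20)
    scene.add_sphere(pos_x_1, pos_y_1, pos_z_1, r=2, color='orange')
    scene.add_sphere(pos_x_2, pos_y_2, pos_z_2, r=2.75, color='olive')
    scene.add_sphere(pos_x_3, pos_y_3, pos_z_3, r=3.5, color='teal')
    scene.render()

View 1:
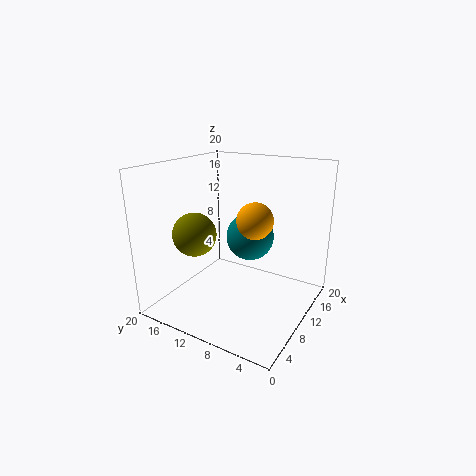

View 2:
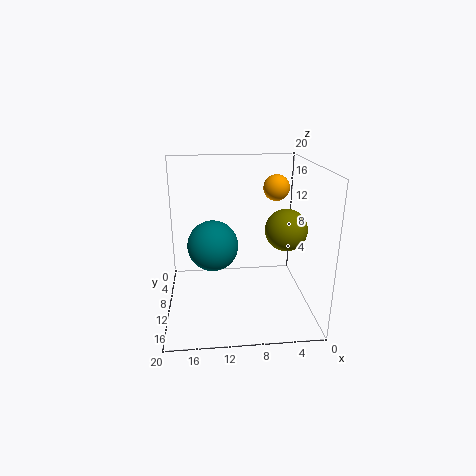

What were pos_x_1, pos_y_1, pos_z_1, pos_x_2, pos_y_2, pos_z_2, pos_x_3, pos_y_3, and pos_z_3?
pos_x_1 = 3.5
pos_y_1 = 4
pos_z_1 = 15.5
pos_x_2 = 4
pos_y_2 = 12.75
pos_z_2 = 12
pos_x_3 = 13.5
pos_y_3 = 10
pos_z_3 = 9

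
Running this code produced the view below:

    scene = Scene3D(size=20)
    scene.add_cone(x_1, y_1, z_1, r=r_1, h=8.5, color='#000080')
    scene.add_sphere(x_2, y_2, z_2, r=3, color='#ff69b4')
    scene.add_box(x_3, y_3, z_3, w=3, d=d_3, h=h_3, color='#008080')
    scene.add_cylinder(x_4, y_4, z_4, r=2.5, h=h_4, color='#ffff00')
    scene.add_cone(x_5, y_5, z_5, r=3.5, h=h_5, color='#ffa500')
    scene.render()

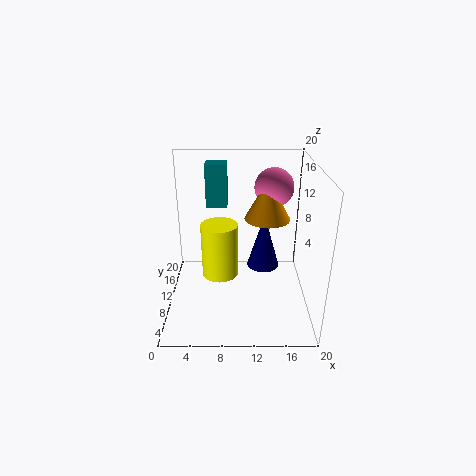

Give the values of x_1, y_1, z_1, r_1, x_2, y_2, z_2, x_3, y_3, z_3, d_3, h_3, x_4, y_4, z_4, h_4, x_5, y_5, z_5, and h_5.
x_1 = 14; y_1 = 14.5; z_1 = 3; r_1 = 2.5; x_2 = 15.5; y_2 = 17; z_2 = 15; x_3 = 5.5; y_3 = 12.5; z_3 = 13.5; d_3 = 3; h_3 = 6; x_4 = 7.5; y_4 = 9; z_4 = 5; h_4 = 7.5; x_5 = 14.5; y_5 = 15.5; z_5 = 10.5; h_5 = 6.5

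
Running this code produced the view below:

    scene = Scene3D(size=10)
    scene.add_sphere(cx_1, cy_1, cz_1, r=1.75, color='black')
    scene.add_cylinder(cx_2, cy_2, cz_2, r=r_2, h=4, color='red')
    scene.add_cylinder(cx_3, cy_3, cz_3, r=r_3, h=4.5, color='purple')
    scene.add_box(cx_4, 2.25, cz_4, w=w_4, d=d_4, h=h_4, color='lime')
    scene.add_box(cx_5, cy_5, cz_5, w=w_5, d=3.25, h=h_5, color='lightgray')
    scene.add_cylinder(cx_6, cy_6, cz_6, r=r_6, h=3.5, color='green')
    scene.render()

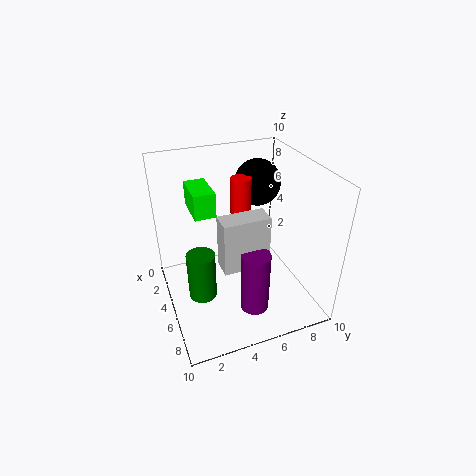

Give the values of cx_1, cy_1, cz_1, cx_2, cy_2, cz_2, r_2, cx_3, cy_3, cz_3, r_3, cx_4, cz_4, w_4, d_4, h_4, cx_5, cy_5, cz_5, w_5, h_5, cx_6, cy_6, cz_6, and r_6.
cx_1 = 2, cy_1 = 7.75, cz_1 = 7.5, cx_2 = 3, cy_2 = 6, cz_2 = 4.5, r_2 = 0.75, cx_3 = 7, cy_3 = 5.5, cz_3 = 0.25, r_3 = 1, cx_4 = 1.5, cz_4 = 6.5, w_4 = 2.75, d_4 = 1.5, h_4 = 1.75, cx_5 = 5, cy_5 = 3.5, cz_5 = 3.25, w_5 = 1.5, h_5 = 3.75, cx_6 = 5, cy_6 = 2.25, cz_6 = 0.75, r_6 = 1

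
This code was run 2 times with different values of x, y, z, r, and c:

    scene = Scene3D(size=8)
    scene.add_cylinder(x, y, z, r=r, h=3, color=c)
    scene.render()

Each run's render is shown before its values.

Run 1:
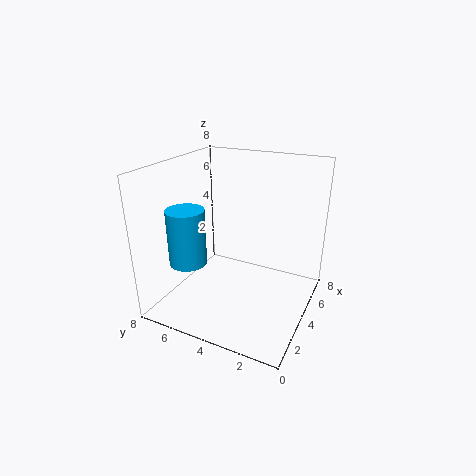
x = 2
y = 6
z = 3
r = 1
c = 'deepskyblue'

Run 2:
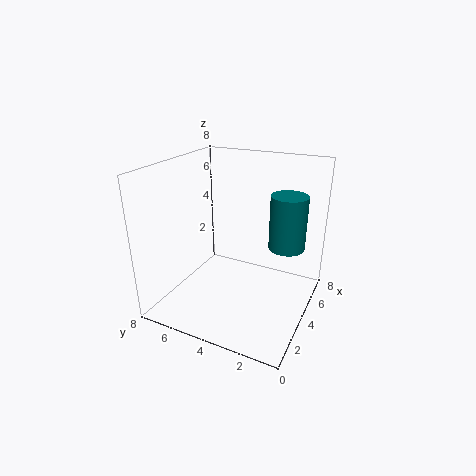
x = 5
y = 1.5
z = 3.5
r = 1
c = 'teal'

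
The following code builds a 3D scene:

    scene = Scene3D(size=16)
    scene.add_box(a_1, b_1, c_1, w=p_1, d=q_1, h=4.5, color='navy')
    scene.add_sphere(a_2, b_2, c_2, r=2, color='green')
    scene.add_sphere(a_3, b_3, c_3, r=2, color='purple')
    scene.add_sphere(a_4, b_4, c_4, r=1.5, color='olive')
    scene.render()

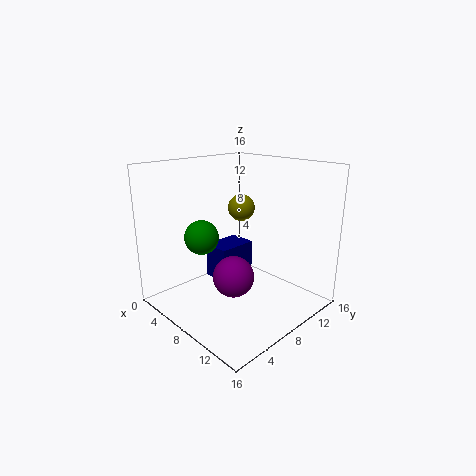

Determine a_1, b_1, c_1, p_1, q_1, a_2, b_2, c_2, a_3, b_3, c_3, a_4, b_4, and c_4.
a_1 = 1, b_1 = 9, c_1 = 0.5, p_1 = 3.5, q_1 = 5, a_2 = 4, b_2 = 6, c_2 = 7.5, a_3 = 11.5, b_3 = 4, c_3 = 6, a_4 = 7, b_4 = 9.5, c_4 = 11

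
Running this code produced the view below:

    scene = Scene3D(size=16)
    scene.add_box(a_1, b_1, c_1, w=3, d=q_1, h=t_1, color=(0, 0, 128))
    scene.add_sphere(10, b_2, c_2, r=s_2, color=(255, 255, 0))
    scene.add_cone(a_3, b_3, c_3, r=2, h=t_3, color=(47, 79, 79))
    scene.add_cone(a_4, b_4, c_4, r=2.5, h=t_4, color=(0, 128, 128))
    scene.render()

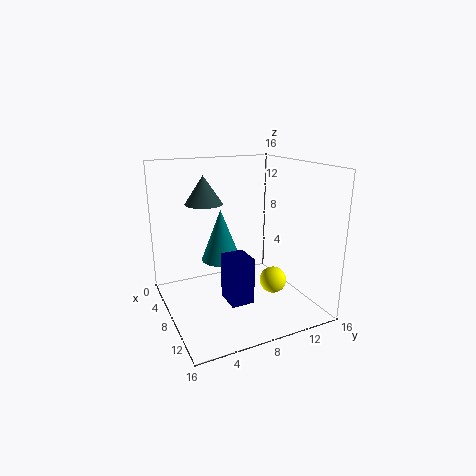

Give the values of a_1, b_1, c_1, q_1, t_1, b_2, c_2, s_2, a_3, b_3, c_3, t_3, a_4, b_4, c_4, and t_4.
a_1 = 9, b_1 = 5.5, c_1 = 2, q_1 = 2.5, t_1 = 5, b_2 = 11.5, c_2 = 3, s_2 = 1.5, a_3 = 7, b_3 = 4.5, c_3 = 12, t_3 = 3, a_4 = 3, b_4 = 8, c_4 = 3.5, t_4 = 6.5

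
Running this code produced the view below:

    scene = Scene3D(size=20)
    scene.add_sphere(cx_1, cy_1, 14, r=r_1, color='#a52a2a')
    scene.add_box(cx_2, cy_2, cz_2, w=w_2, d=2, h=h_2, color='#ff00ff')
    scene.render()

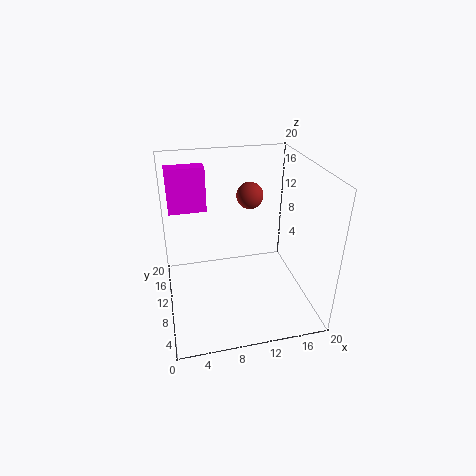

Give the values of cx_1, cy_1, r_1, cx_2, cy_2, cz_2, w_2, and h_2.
cx_1 = 13
cy_1 = 15
r_1 = 2
cx_2 = 1
cy_2 = 11
cz_2 = 14
w_2 = 5
h_2 = 6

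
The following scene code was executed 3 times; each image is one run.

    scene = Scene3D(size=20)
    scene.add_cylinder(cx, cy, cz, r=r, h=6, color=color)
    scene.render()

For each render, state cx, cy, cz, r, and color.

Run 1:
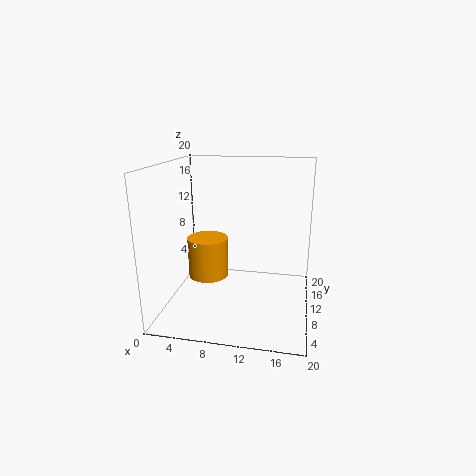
cx = 5; cy = 12; cz = 3; r = 3; color = 'orange'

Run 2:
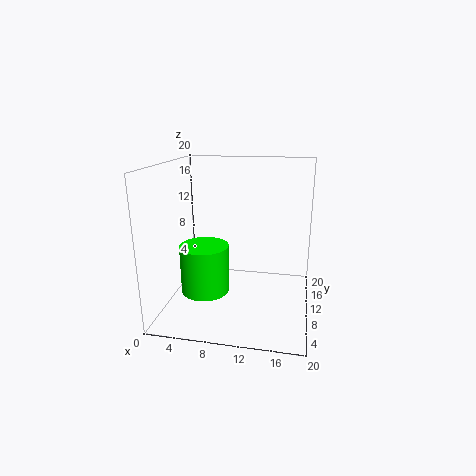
cx = 7; cy = 4; cz = 5; r = 3; color = 'lime'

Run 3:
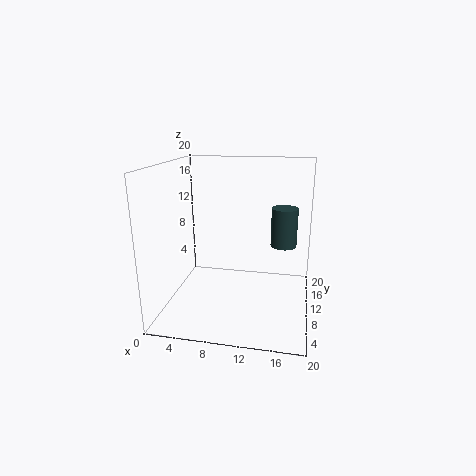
cx = 16; cy = 16; cz = 7; r = 2; color = 'darkslategray'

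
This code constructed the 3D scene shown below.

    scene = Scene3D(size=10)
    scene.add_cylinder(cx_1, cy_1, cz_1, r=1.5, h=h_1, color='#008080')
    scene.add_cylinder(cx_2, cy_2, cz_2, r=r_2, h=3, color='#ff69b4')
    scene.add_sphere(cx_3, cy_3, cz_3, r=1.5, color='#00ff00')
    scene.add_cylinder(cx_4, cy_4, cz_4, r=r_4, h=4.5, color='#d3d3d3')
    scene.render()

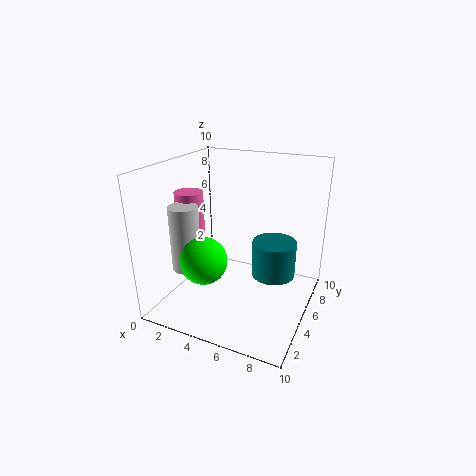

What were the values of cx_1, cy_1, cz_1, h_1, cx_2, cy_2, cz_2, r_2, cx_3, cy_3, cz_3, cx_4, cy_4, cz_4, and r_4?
cx_1 = 7.5, cy_1 = 5.5, cz_1 = 2.5, h_1 = 2.5, cx_2 = 1.5, cy_2 = 4.5, cz_2 = 5, r_2 = 1, cx_3 = 4, cy_3 = 2, cz_3 = 4.5, cx_4 = 2, cy_4 = 3, cz_4 = 3, r_4 = 1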